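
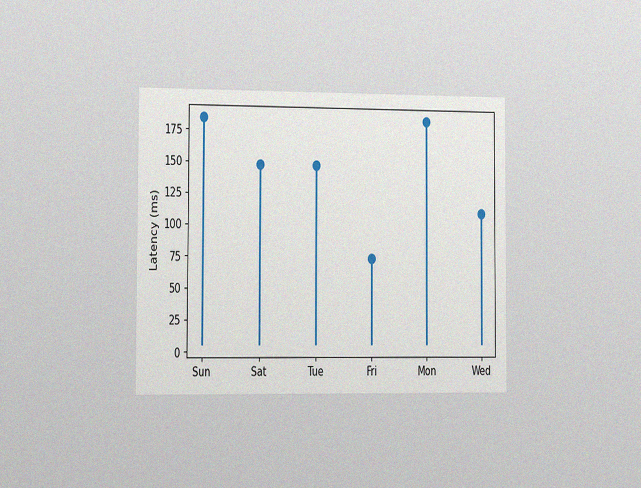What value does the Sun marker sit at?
185ms

The chart is viewed slightly from the left, with some photo noise. The Sun marker sits at 185ms.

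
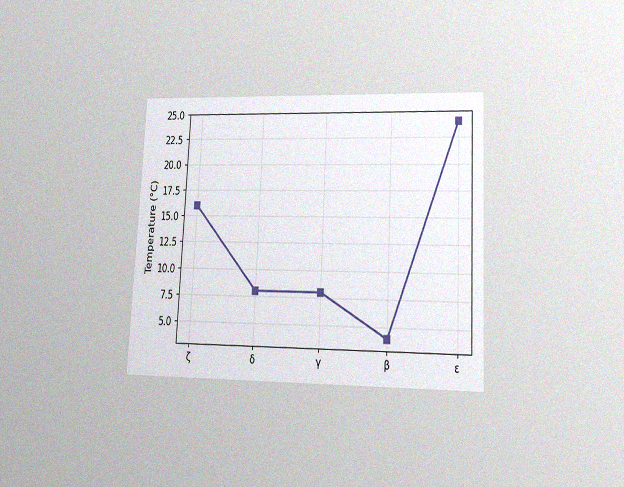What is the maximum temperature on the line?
24°C

The chart is tilted about 3° clockwise and viewed at a slight angle, with some photo noise. The highest point is at ε, and reading across to the y-axis gives 24°C.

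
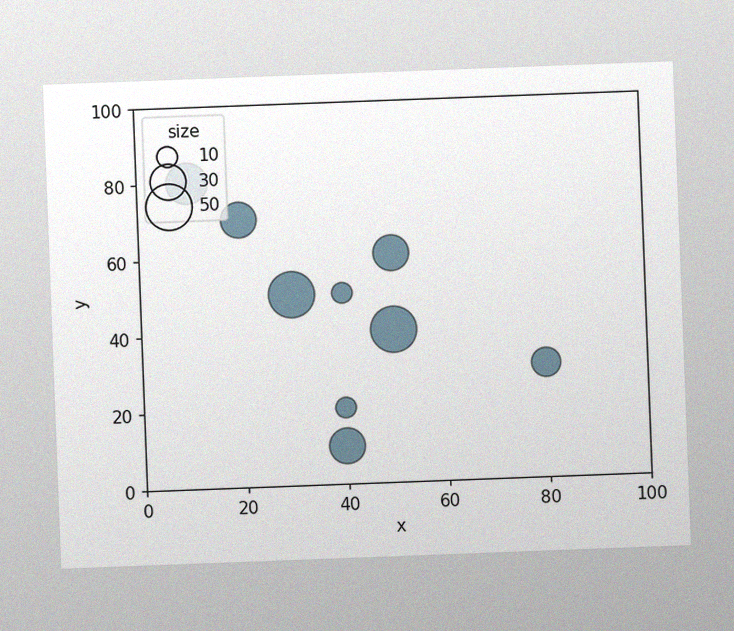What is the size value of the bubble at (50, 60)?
The chart is tilted about 2° counter-clockwise, with some photo noise. Matching the bubble at (50, 60) against the size legend gives 30.

30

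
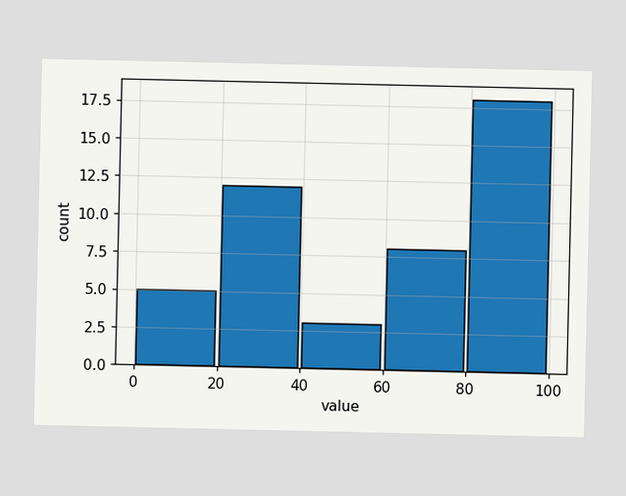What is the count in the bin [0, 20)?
5

The [0, 20) bin has height 5.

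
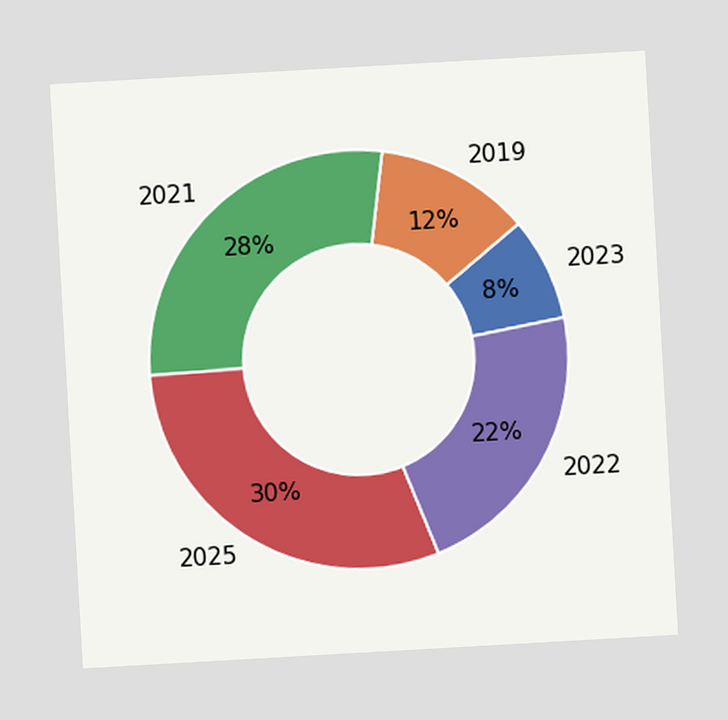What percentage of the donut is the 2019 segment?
12%

The chart is tilted about 3° counter-clockwise. The 2019 segment takes up 12% of the ring.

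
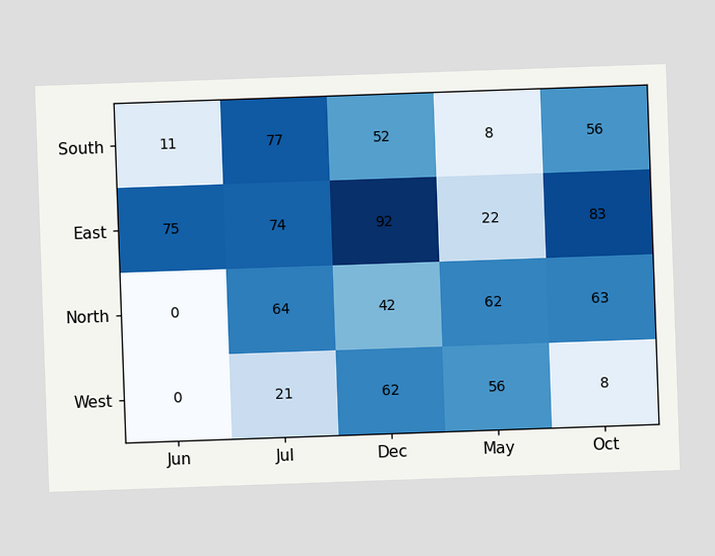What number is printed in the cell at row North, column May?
62

The chart is tilted about 2° counter-clockwise. The (North, May) cell reads 62.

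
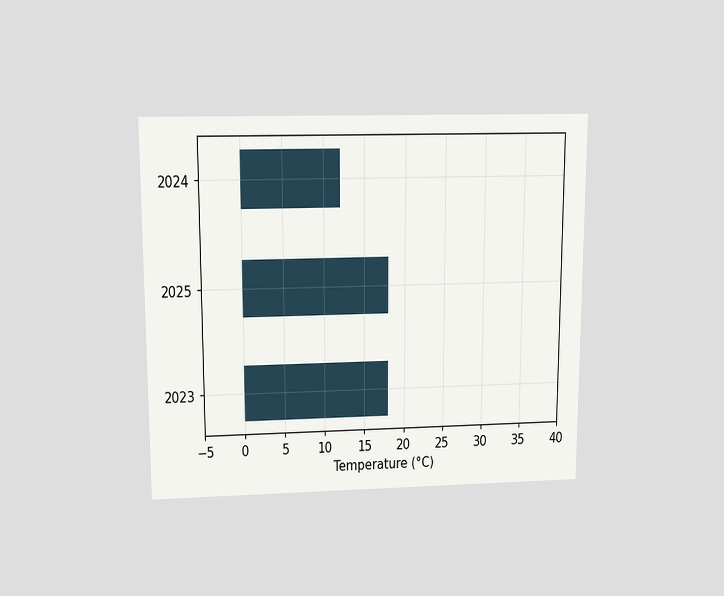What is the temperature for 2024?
12°C

The chart is viewed slightly from above. Reading along the chart's x-axis, the 2024 bar reaches 12°C.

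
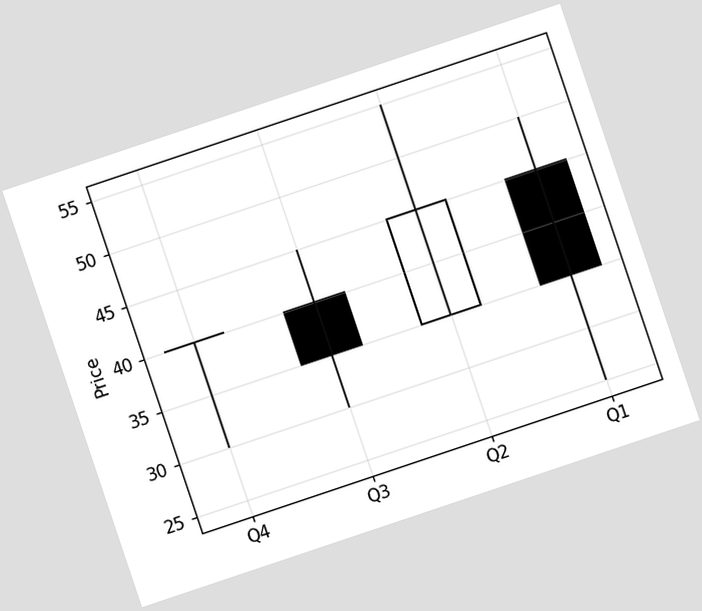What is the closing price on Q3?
35

The chart is tilted about 19° counter-clockwise. The Q3 candle closes at 35.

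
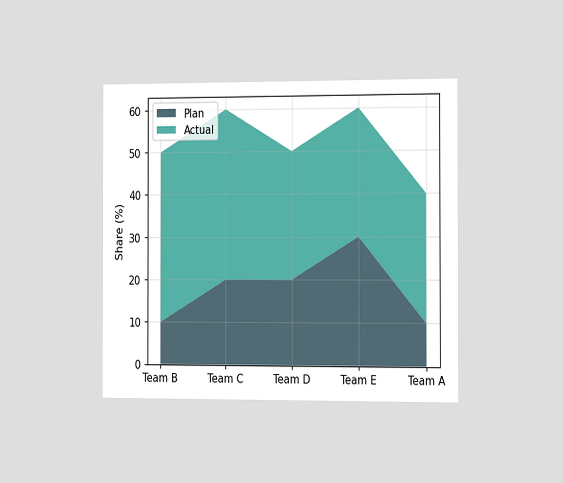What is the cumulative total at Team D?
50%

The chart is viewed slightly from the right. The stacked total at Team D reaches 50%.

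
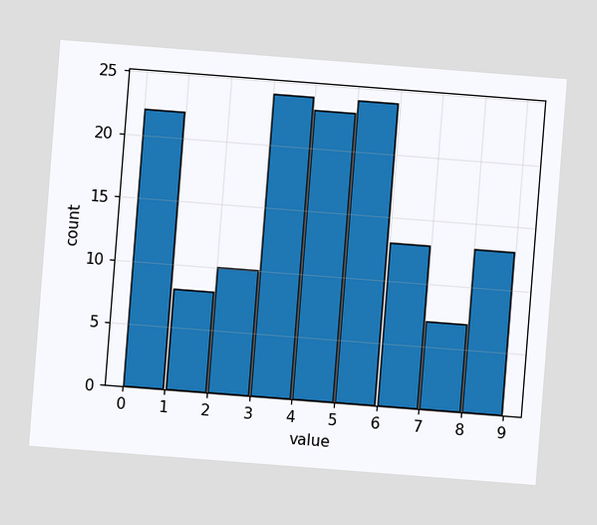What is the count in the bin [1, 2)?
The chart is tilted about 4° clockwise. The [1, 2) bin has height 8.

8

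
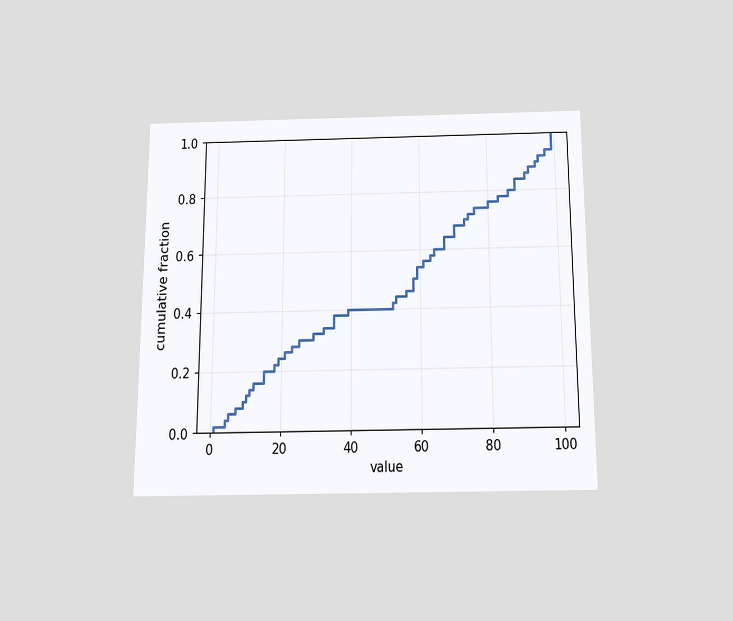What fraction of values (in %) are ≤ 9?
10%

The chart is viewed slightly from below. At x=9 the ECDF step is at 10%.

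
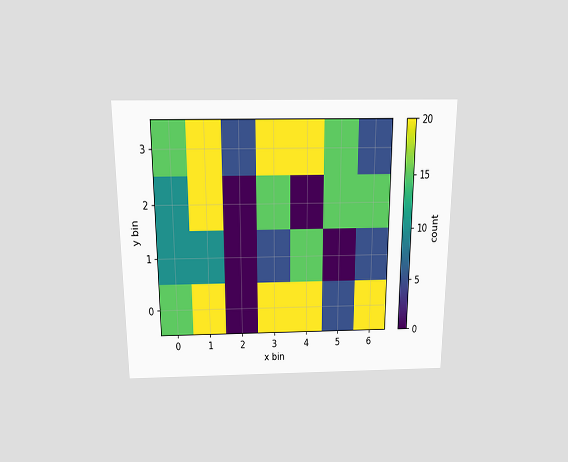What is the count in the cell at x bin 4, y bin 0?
The chart is viewed slightly from above. Matching the cell (4, 0) against the colorbar gives 20.

20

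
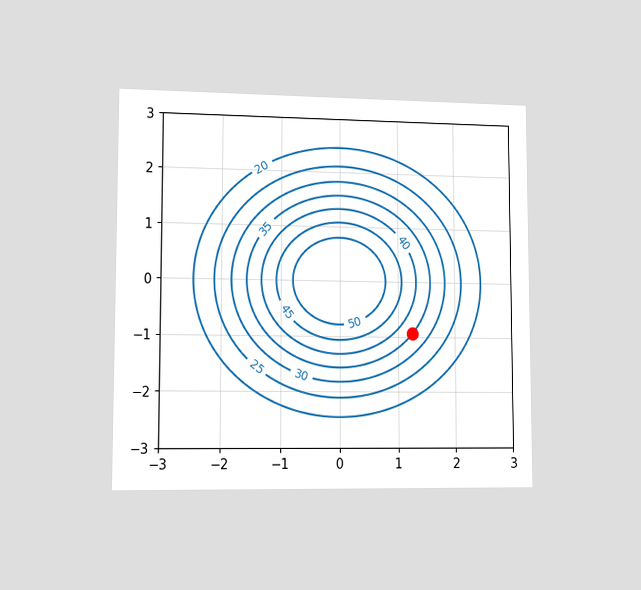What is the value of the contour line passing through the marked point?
The chart is viewed slightly from the left. The marked point sits on the contour labelled 35.

35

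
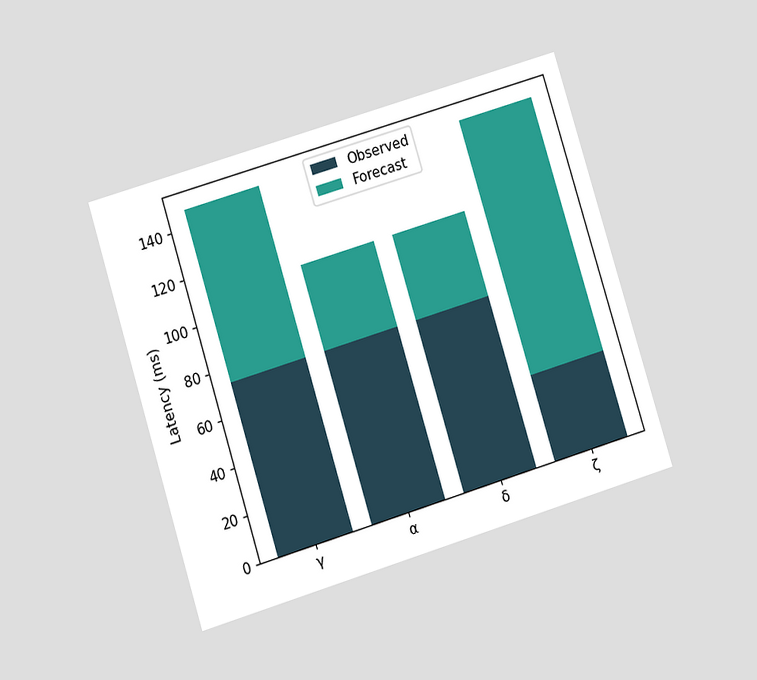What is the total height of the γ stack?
The chart is tilted about 17° counter-clockwise and viewed at a slight angle. The γ stack's top reaches 148ms on the y-axis.

148ms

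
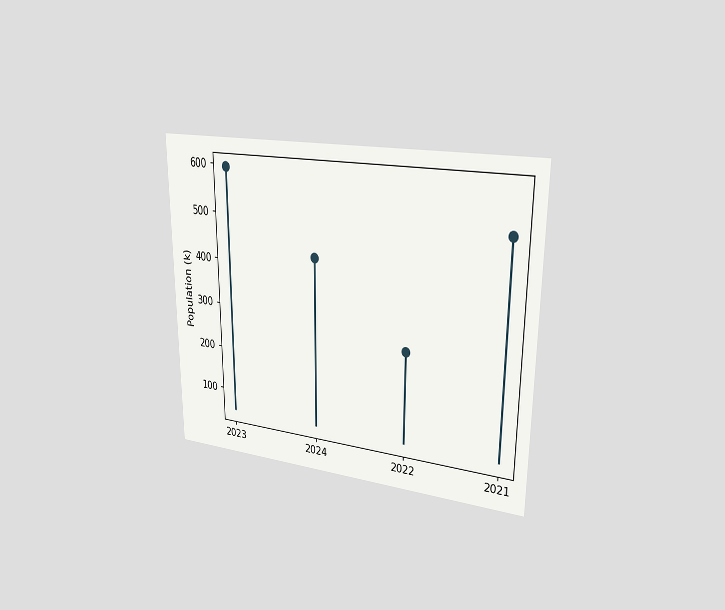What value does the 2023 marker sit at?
The chart is viewed slightly from the right. The 2023 marker sits at 595k.

595k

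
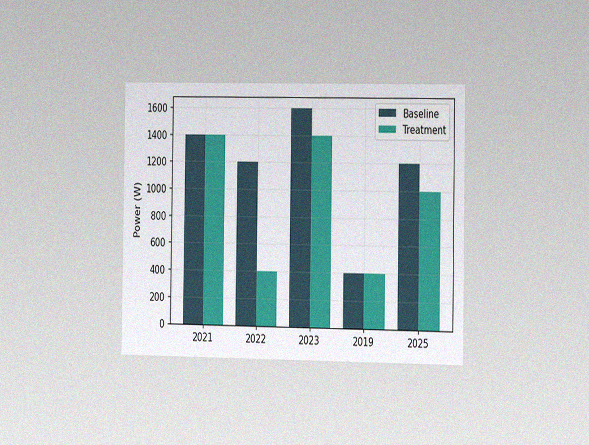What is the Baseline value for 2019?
400W

The chart is viewed at a slight angle, with some photo noise. The Baseline bar at 2019 reaches 400W on the y-axis.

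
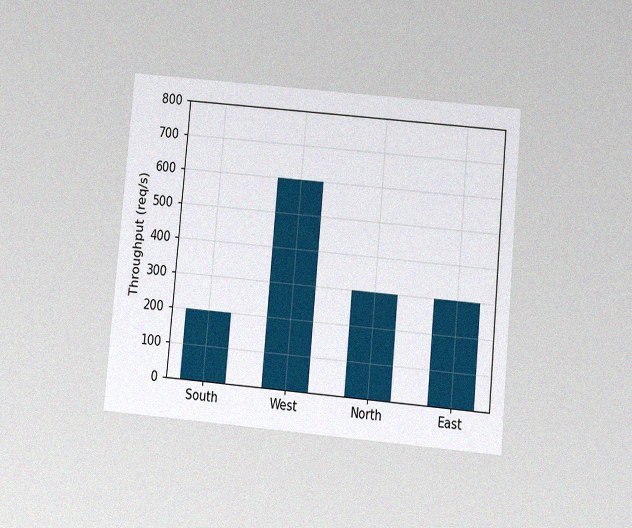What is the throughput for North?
300req/s

The chart is tilted about 5° clockwise and viewed slightly from below, with some photo noise. Reading along the chart's y-axis, the North bar reaches 300req/s.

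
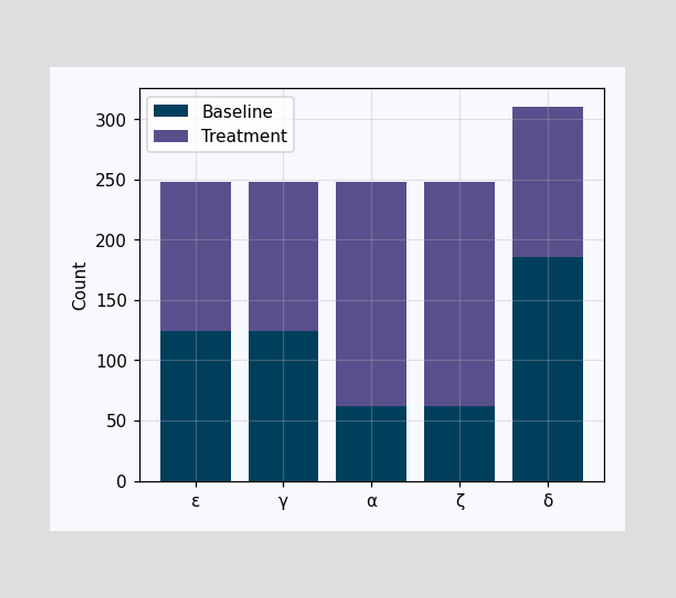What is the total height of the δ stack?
310

The δ stack's top reaches 310 on the y-axis.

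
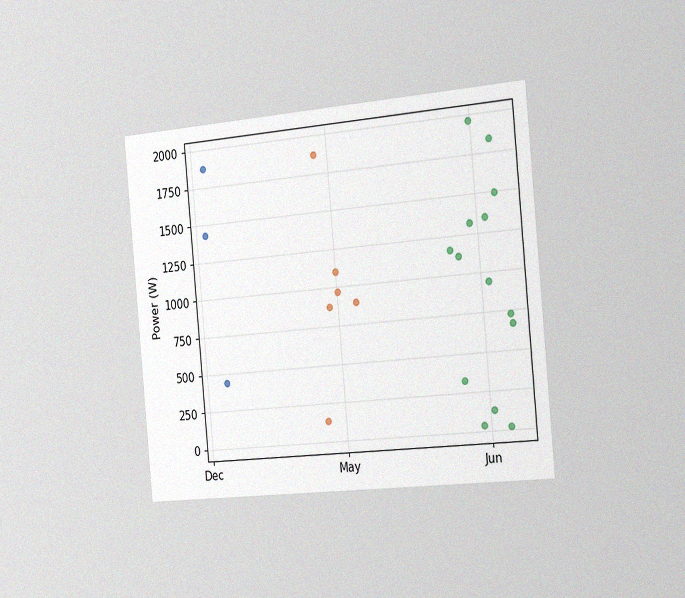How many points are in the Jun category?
The chart is tilted about 5° counter-clockwise and viewed slightly from the right, with some photo noise. Counting the markers in the Jun column gives 14.

14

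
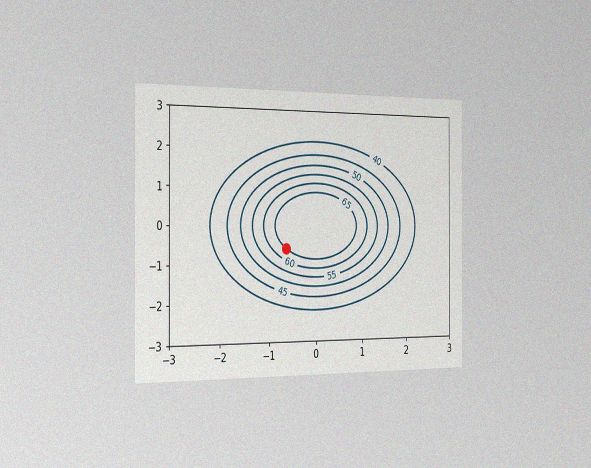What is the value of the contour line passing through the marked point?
The chart is viewed slightly from the left, with some photo noise. The marked point sits on the contour labelled 65.

65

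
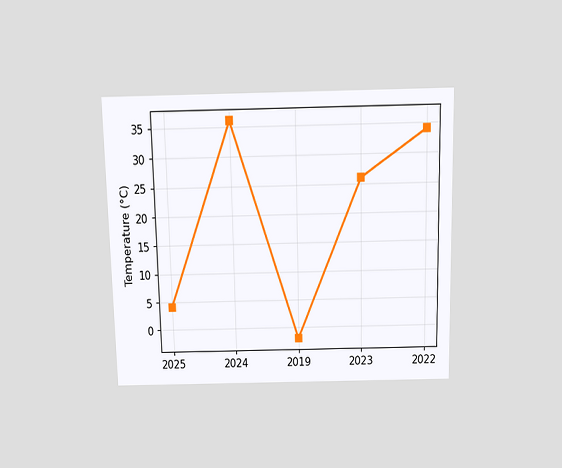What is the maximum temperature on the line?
The chart is viewed slightly from above. The highest point is at 2024, and reading across to the y-axis gives 36°C.

36°C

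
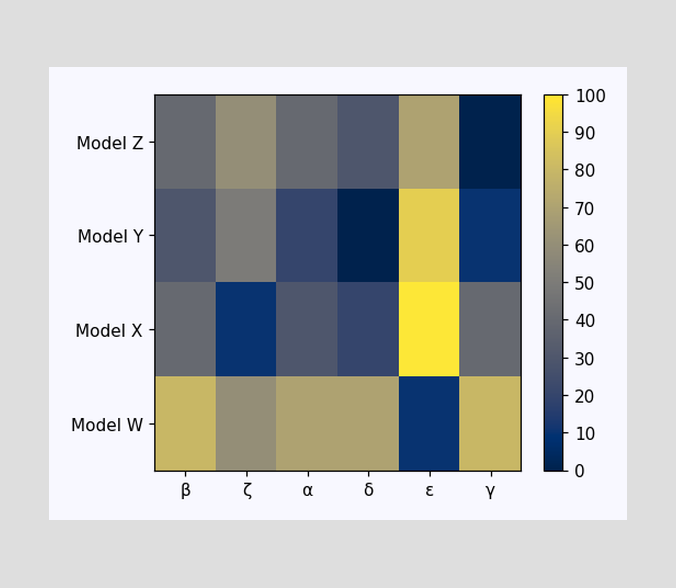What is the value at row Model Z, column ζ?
60

Matching cell (Model Z, ζ) against the colorbar gives 60.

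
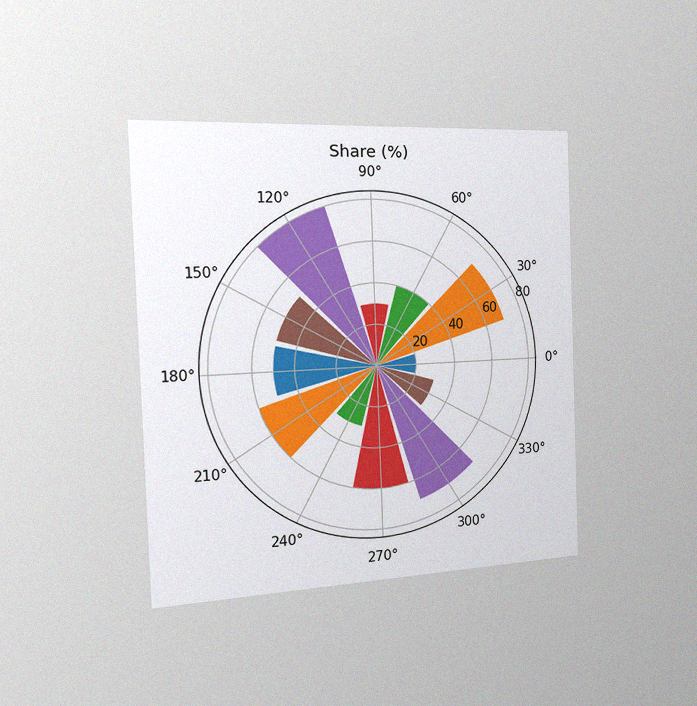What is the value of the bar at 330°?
30%

The chart is tilted about 2° counter-clockwise and viewed slightly from the left, with some photo noise. The bar at 330° reaches 30% on the radial axis.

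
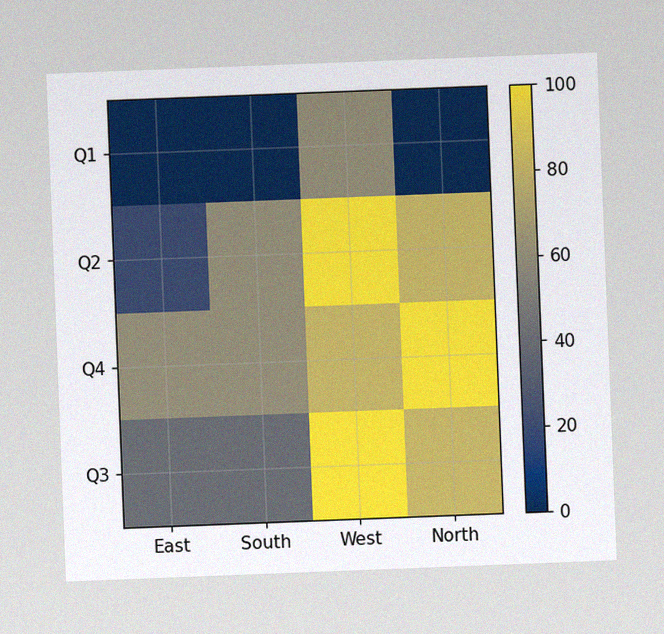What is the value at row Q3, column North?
80

The chart is tilted about 2° counter-clockwise, with some photo noise. Matching cell (Q3, North) against the colorbar gives 80.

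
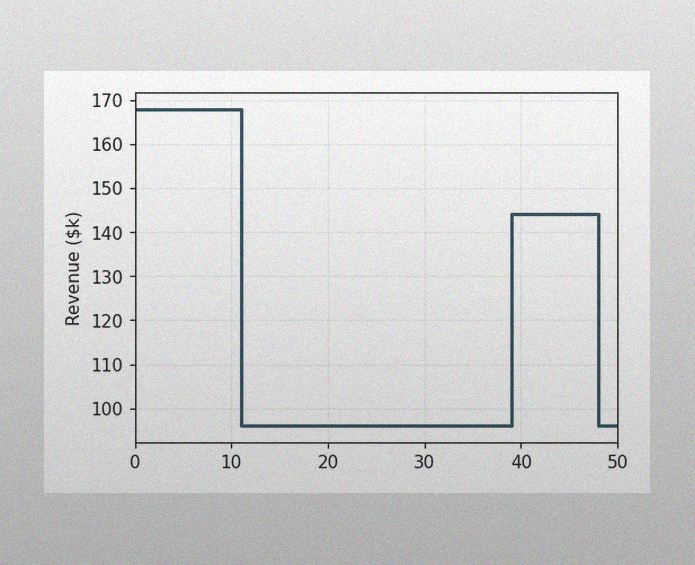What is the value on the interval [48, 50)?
The image has some photo noise and uneven lighting. On [48, 50) the step sits at $96k.

$96k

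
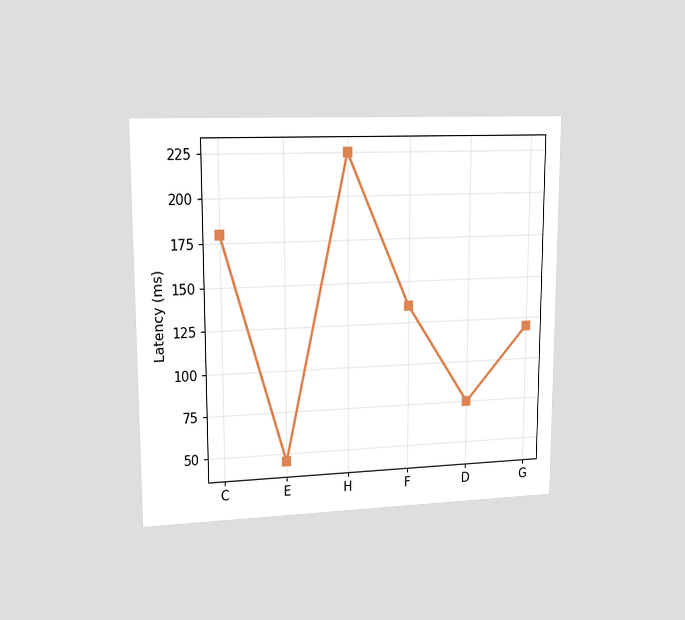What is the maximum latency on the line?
The chart is viewed at a slight angle. The highest point is at H, and reading across to the y-axis gives 225ms.

225ms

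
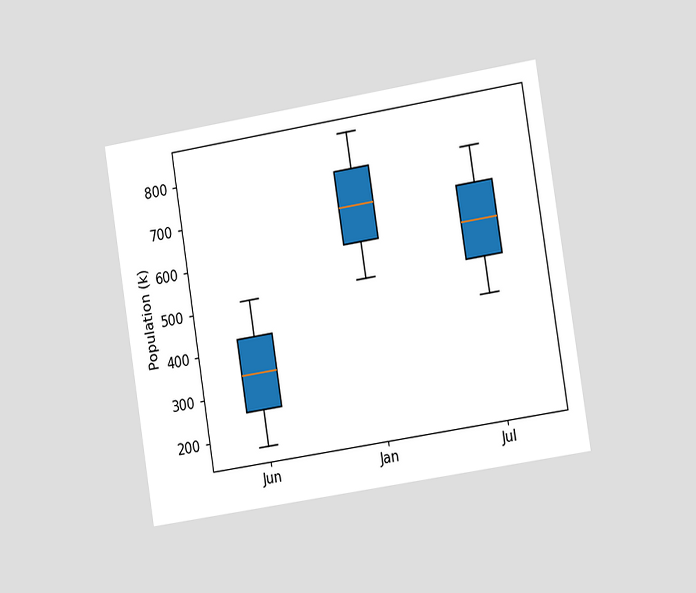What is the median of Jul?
595k

The chart is tilted about 9° counter-clockwise and viewed at a slight angle. The median line in the Jul box sits at 595k.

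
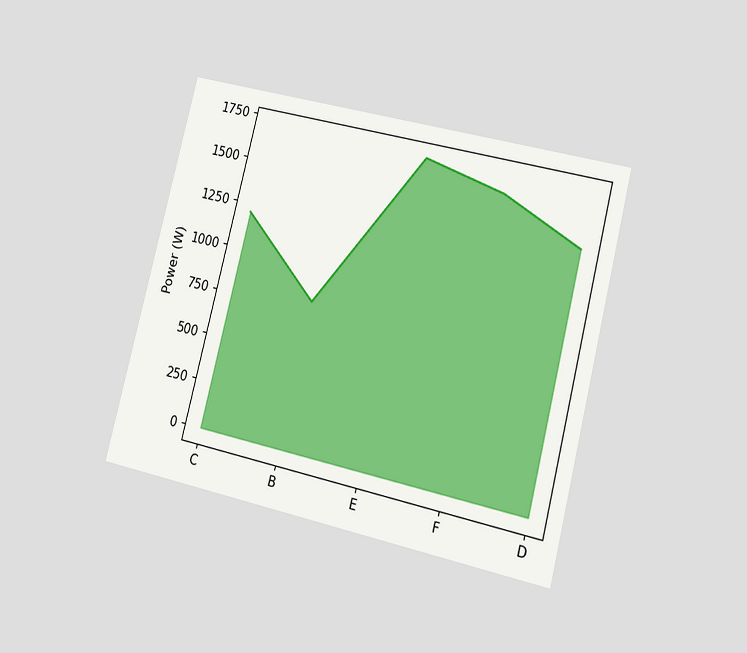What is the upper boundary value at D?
1400W

The chart is tilted about 14° clockwise and viewed at a slight angle. At D the upper boundary is at 1400W.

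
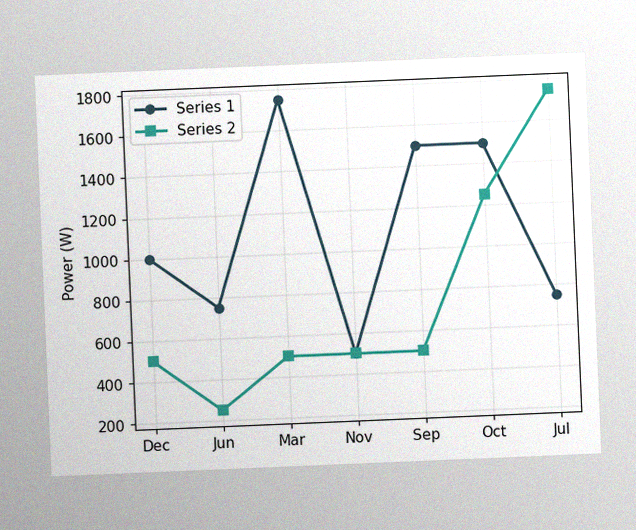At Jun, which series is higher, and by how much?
Series 1, by 500W

The chart is tilted about 2° counter-clockwise, with some photo noise. At Jun, Series 1 sits above the other line by 500W.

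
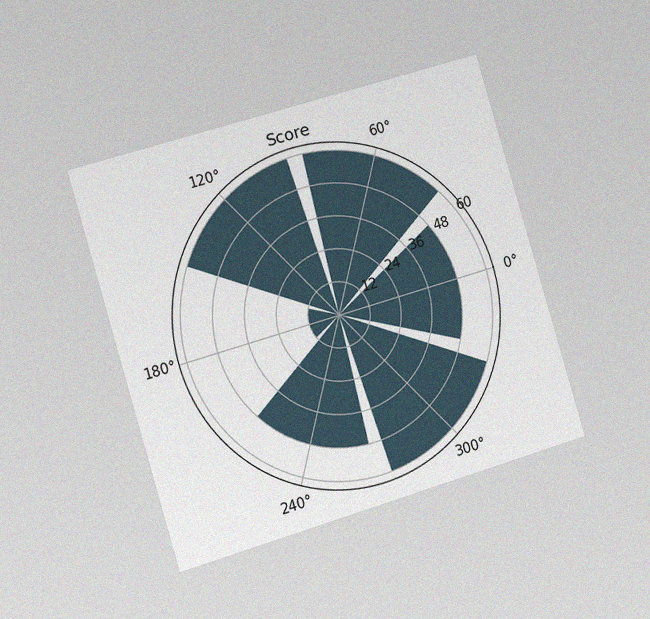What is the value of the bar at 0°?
48

The chart is tilted about 17° counter-clockwise and viewed slightly from the left, with some photo noise. The bar at 0° reaches 48 on the radial axis.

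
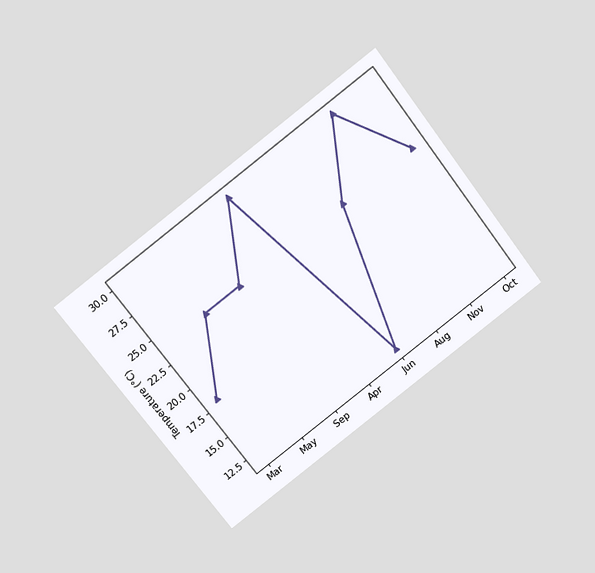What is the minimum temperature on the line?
12°C

The chart is tilted about 37° counter-clockwise and viewed slightly from above. The lowest point is at Jun, and reading across to the y-axis gives 12°C.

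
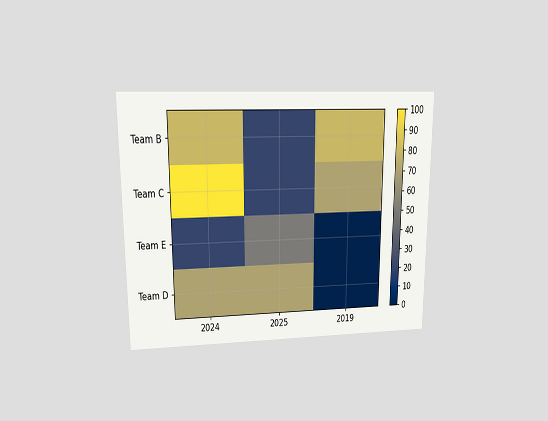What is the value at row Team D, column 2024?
70

The chart is viewed at a slight angle. Matching cell (Team D, 2024) against the colorbar gives 70.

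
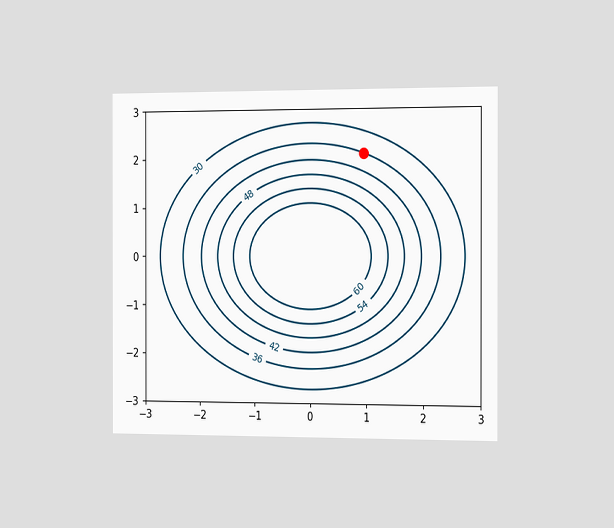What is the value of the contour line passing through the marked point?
The chart is viewed slightly from the right. The marked point sits on the contour labelled 36.

36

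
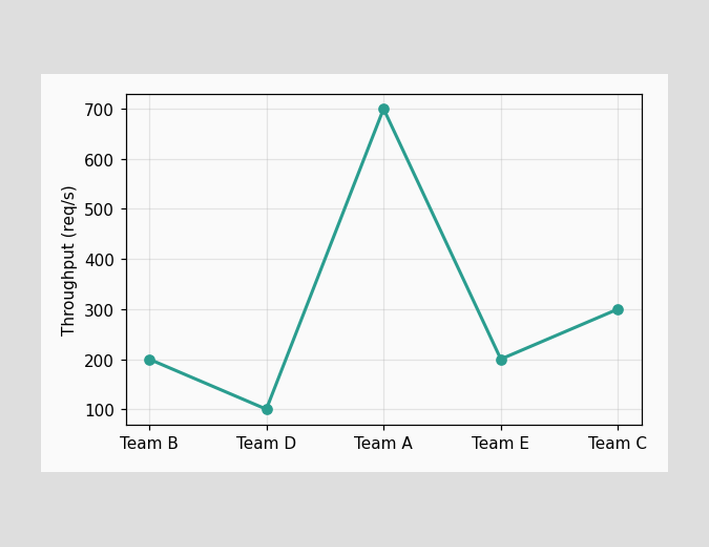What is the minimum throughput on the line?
The lowest point is at Team D, and reading across to the y-axis gives 100req/s.

100req/s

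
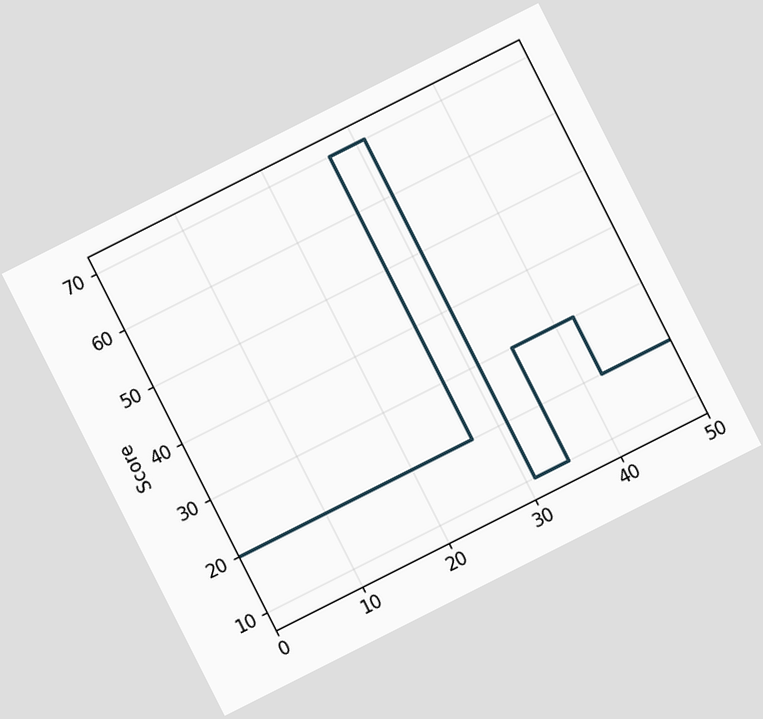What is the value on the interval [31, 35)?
The chart is tilted about 27° counter-clockwise. On [31, 35) the step sits at 10.

10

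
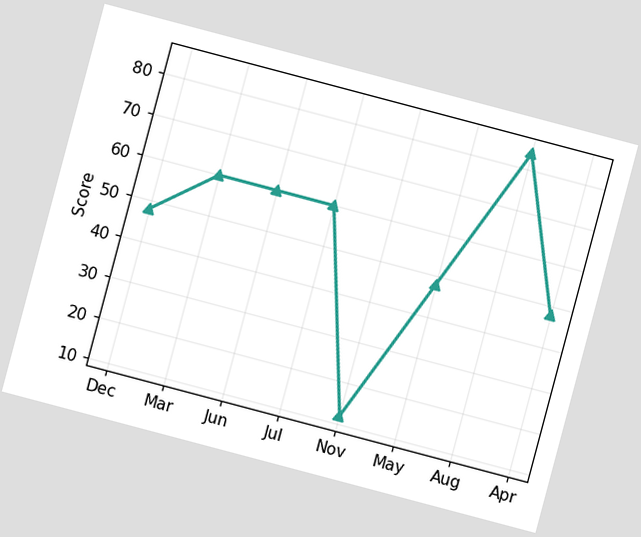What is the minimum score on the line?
12

The chart is tilted about 15° clockwise. The lowest point is at Nov, and reading across to the y-axis gives 12.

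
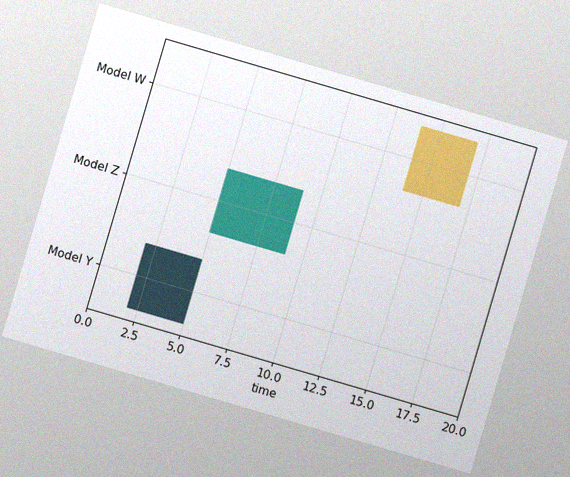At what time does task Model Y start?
The chart is tilted about 16° clockwise, with some photo noise. The Model Y bar begins at t=2.

2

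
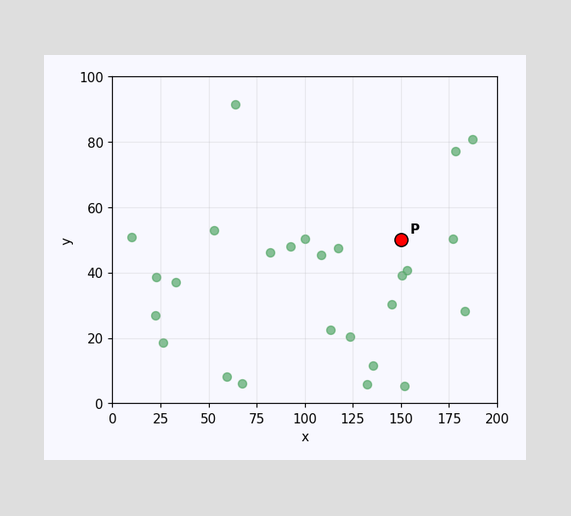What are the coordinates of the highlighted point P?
(150, 50)

Following the gridlines from P to each axis, P sits at (150, 50).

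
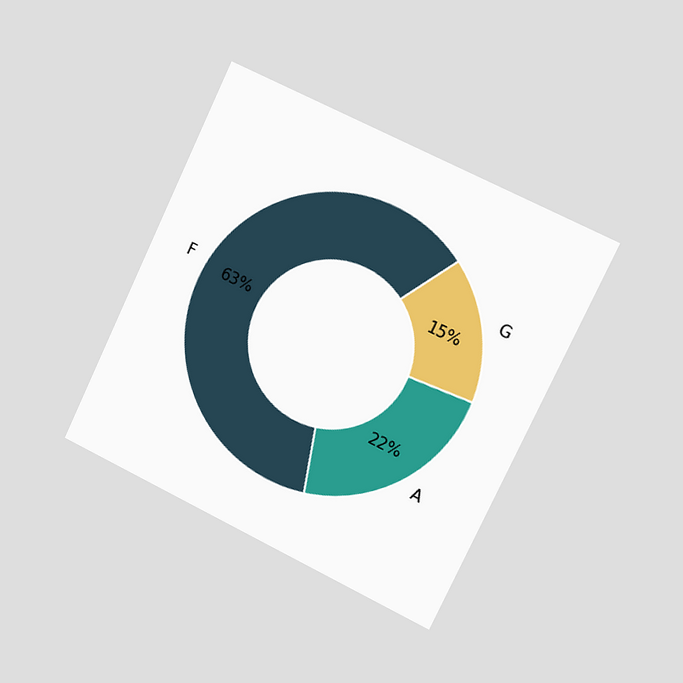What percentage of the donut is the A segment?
The chart is tilted about 25° clockwise and viewed slightly from the right. The A segment takes up 22% of the ring.

22%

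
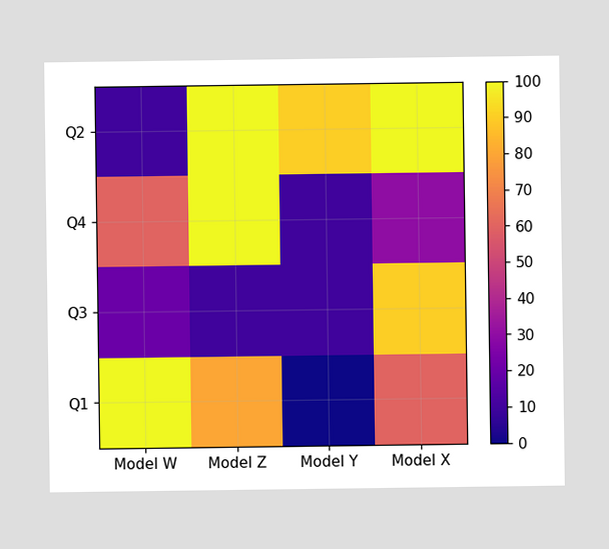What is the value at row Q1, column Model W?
Matching cell (Q1, Model W) against the colorbar gives 100.

100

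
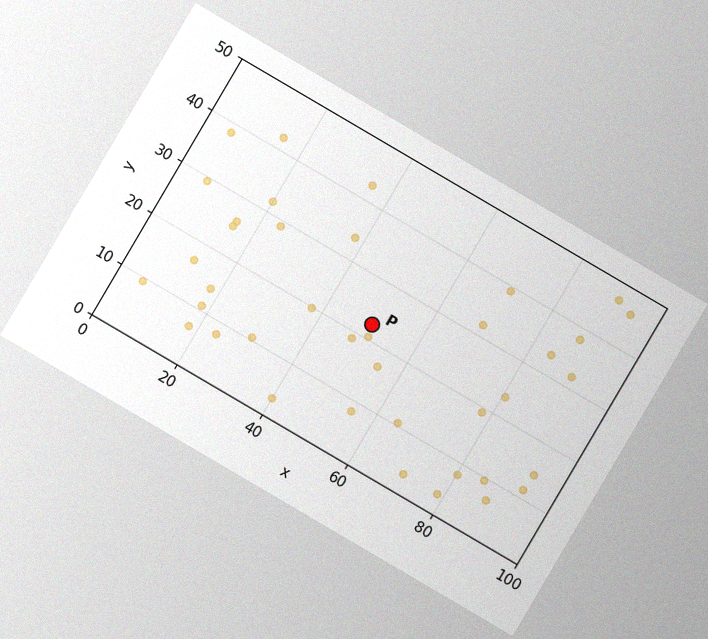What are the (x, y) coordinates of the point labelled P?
(50, 22.5)

The chart is tilted about 30° clockwise, with some photo noise. Following the gridlines from P to each axis, P sits at (50, 22.5).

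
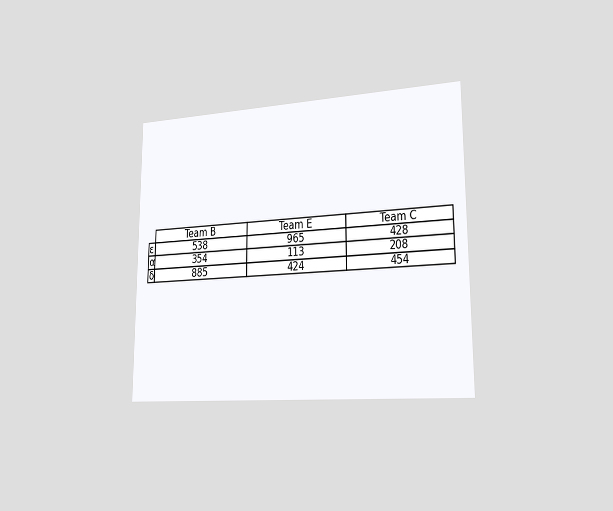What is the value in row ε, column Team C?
428

The chart is viewed slightly from the right. The (ε, Team C) cell reads 428.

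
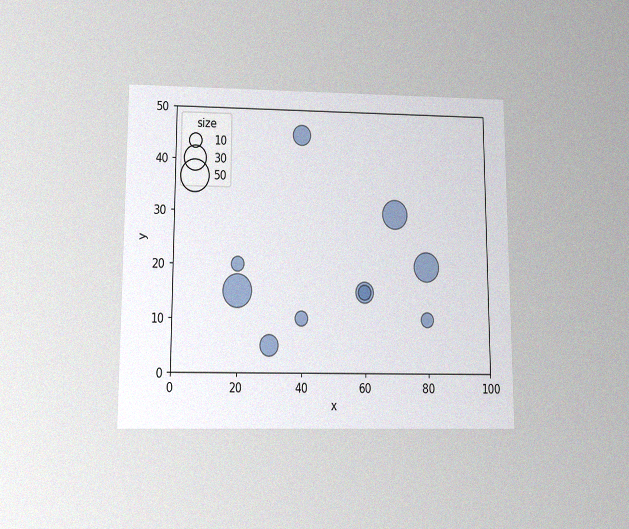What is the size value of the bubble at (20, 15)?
50

The chart is viewed slightly from below, with some photo noise. Matching the bubble at (20, 15) against the size legend gives 50.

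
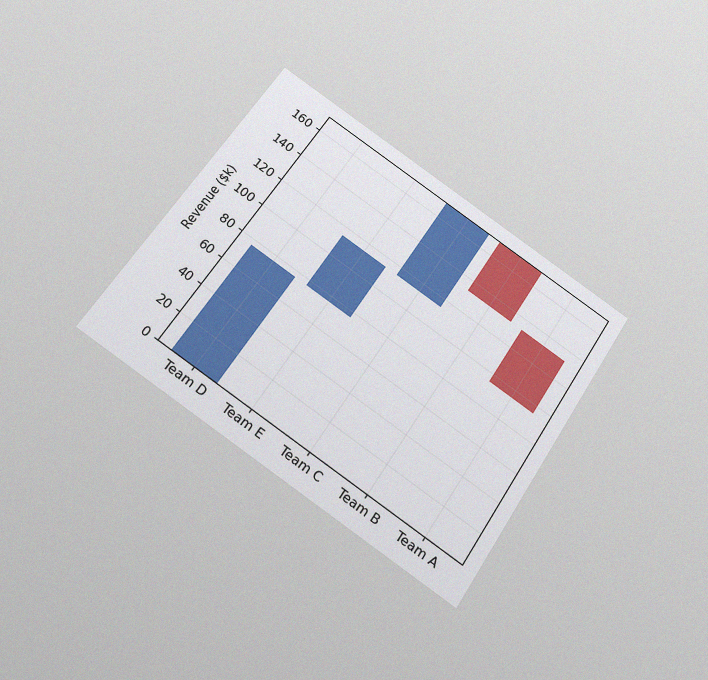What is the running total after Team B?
$133k

The chart is tilted about 33° clockwise and viewed slightly from below, with some photo noise. After Team B the running total reaches $133k.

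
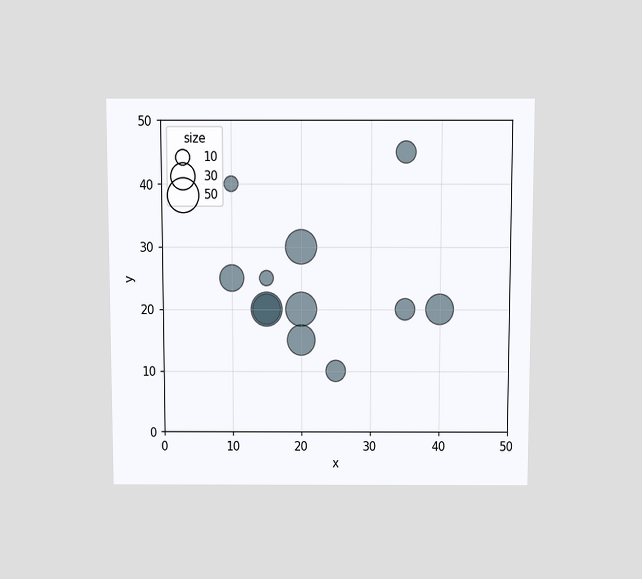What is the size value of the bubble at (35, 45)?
20

The chart is viewed slightly from above. Matching the bubble at (35, 45) against the size legend gives 20.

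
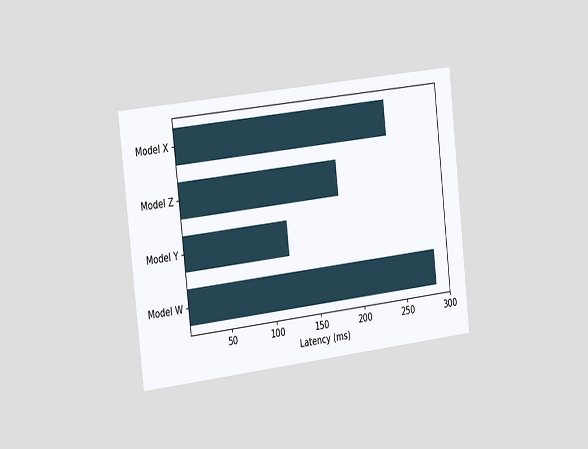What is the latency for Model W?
The chart is tilted about 6° counter-clockwise and viewed slightly from the left. Reading along the chart's x-axis, the Model W bar reaches 285ms.

285ms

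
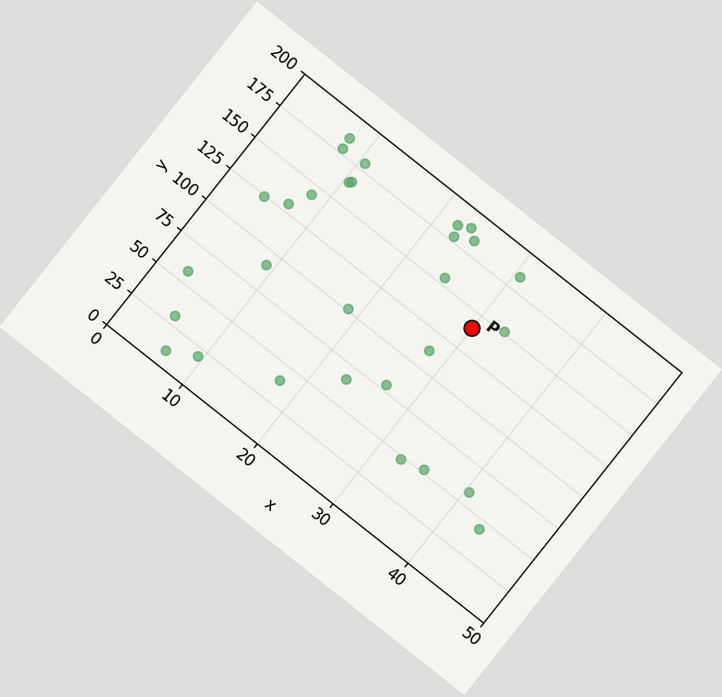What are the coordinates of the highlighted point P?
The chart is tilted about 38° clockwise. Following the gridlines from P to each axis, P sits at (30, 140).

(30, 140)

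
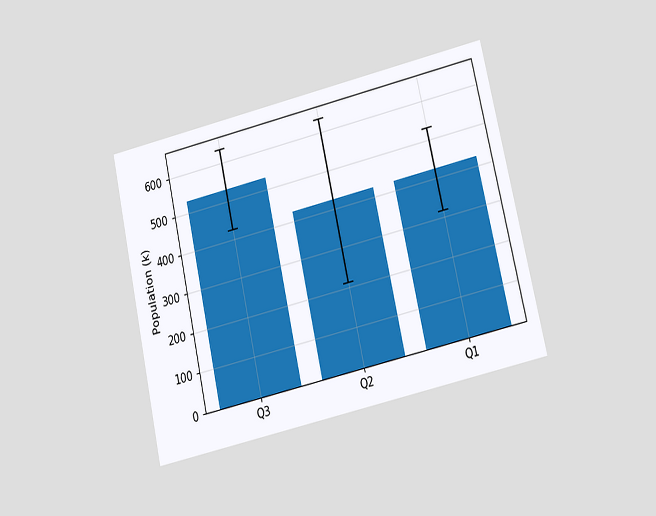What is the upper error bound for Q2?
636k

The chart is tilted about 13° counter-clockwise and viewed at a slight angle. The Q2 bar's upper whisker reaches 636k.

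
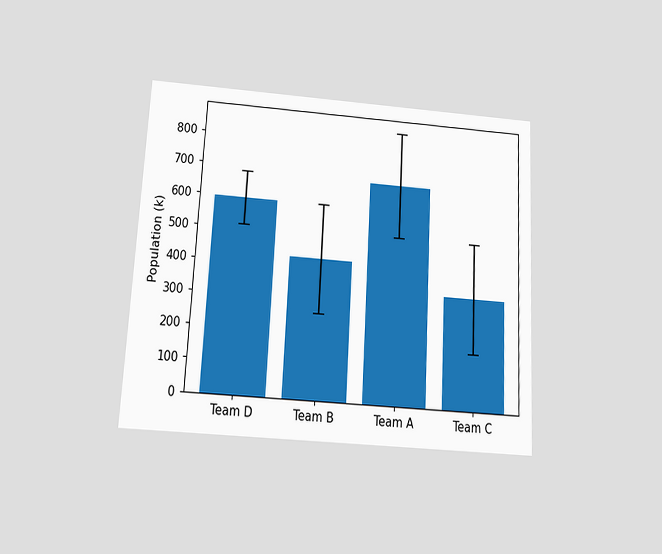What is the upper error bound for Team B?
The chart is tilted about 3° clockwise and viewed slightly from below. The Team B bar's upper whisker reaches 595k.

595k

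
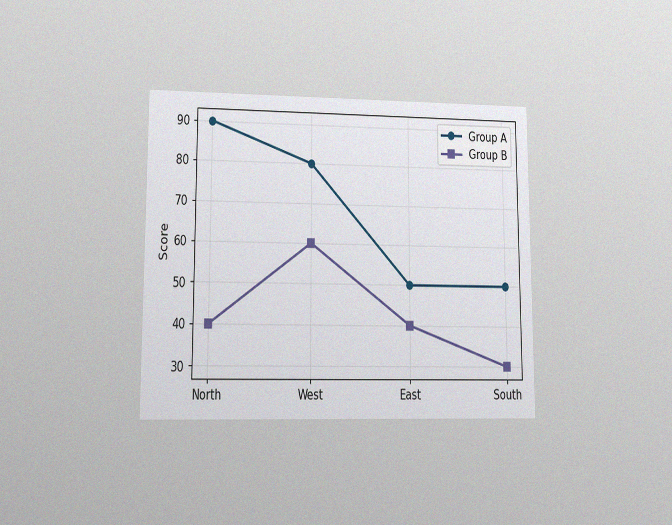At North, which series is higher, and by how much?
The chart is viewed at a slight angle, with some photo noise. At North, Group A sits above the other line by 50.

Group A, by 50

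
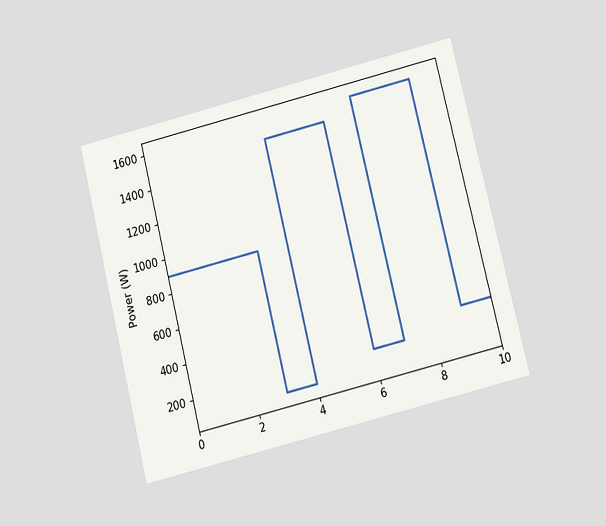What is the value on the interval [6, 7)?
The chart is tilted about 14° counter-clockwise and viewed at a slight angle. On [6, 7) the step sits at 200W.

200W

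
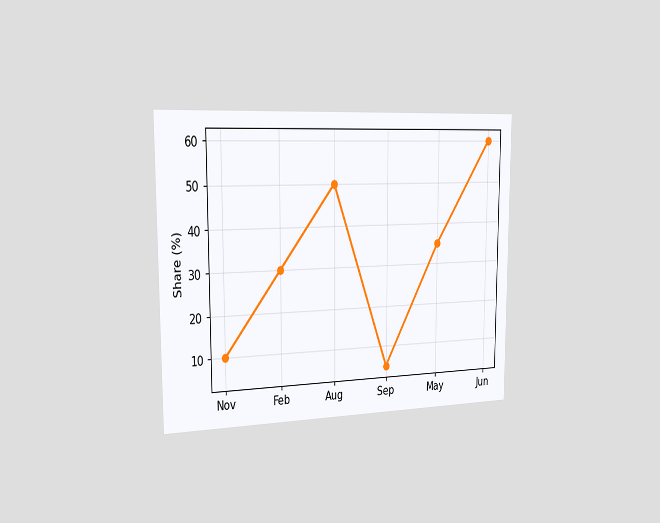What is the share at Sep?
5%

The chart is viewed slightly from the left. At Sep, the line is at 5%.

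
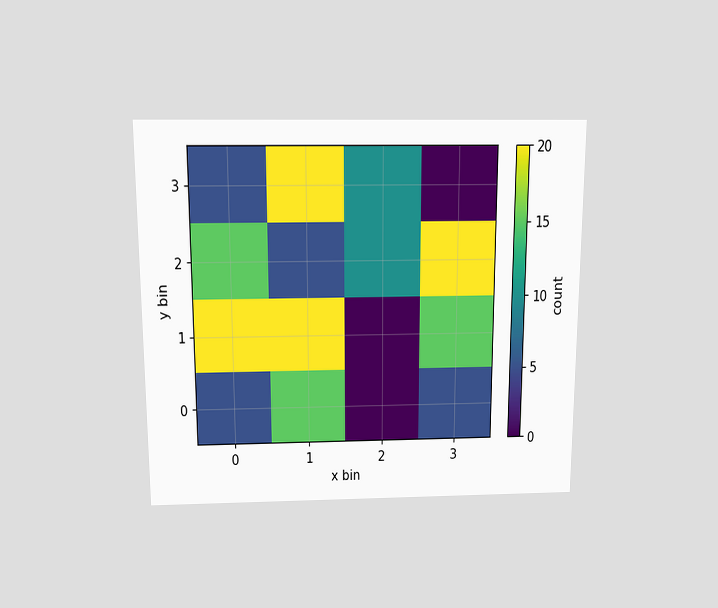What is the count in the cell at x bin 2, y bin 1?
0

The chart is viewed slightly from above. Matching the cell (2, 1) against the colorbar gives 0.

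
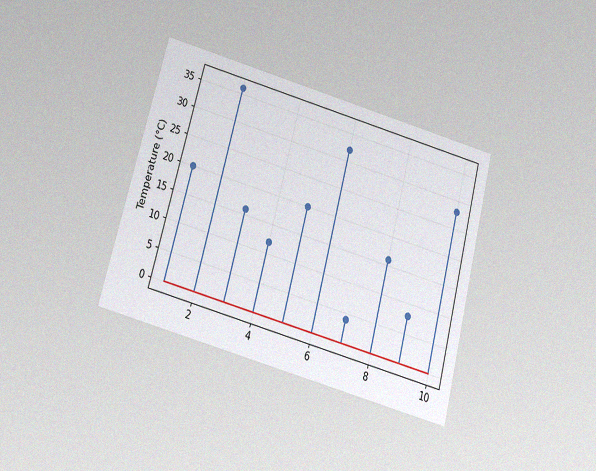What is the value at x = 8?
16°C

The chart is tilted about 15° clockwise and viewed slightly from below, with some photo noise. The stem at x=8 reaches 16°C.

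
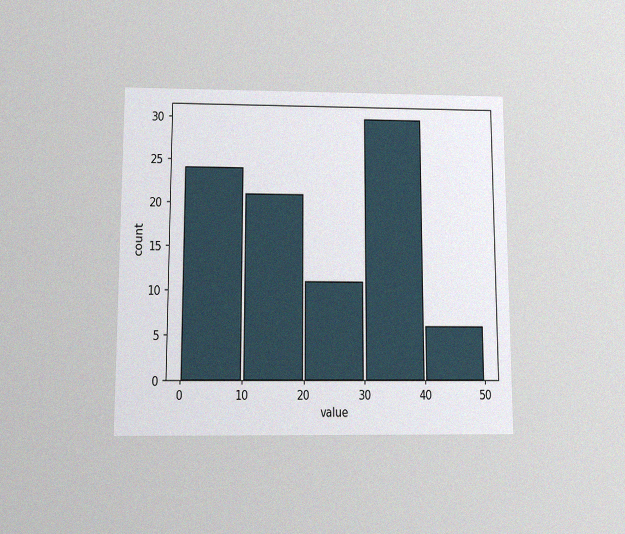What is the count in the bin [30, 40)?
30

The chart is viewed slightly from below, with some photo noise. The [30, 40) bin has height 30.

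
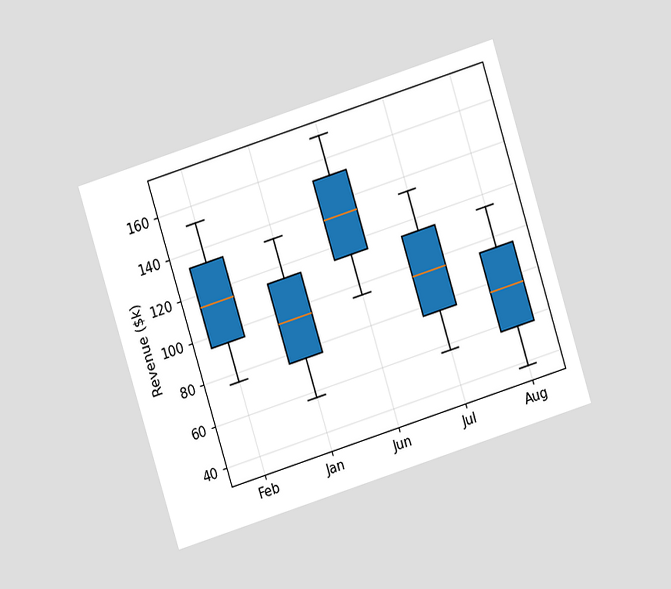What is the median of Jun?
$133k

The chart is tilted about 17° counter-clockwise and viewed at a slight angle. The median line in the Jun box sits at $133k.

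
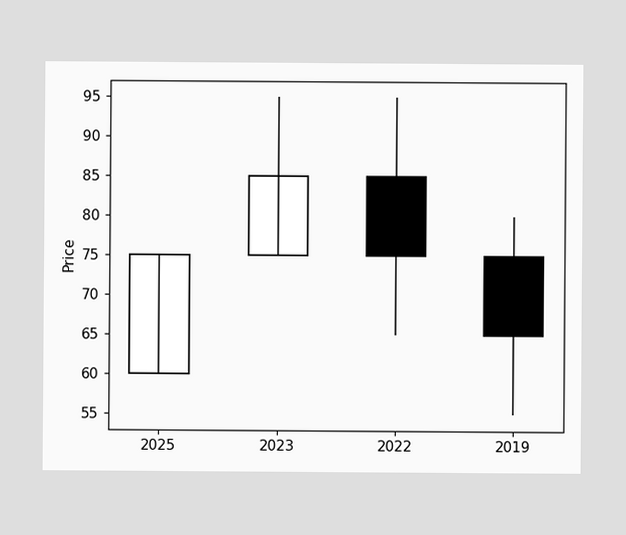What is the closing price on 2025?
The 2025 candle closes at 75.

75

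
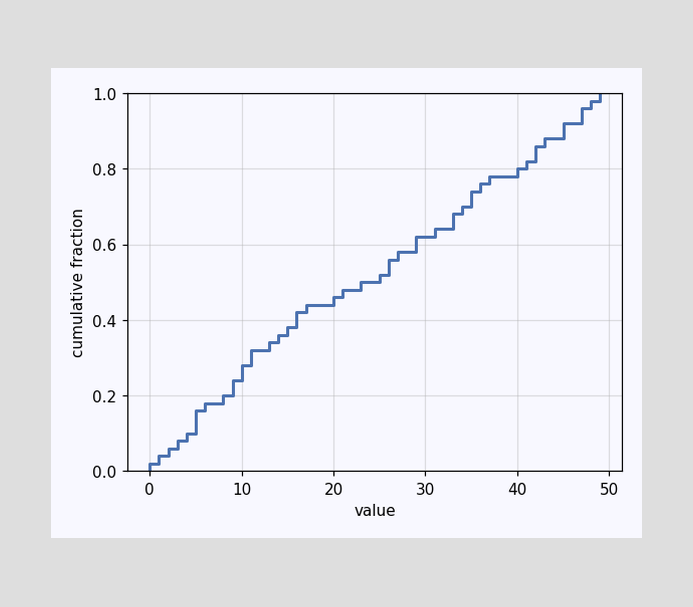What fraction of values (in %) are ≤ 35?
74%

At x=35 the ECDF step is at 74%.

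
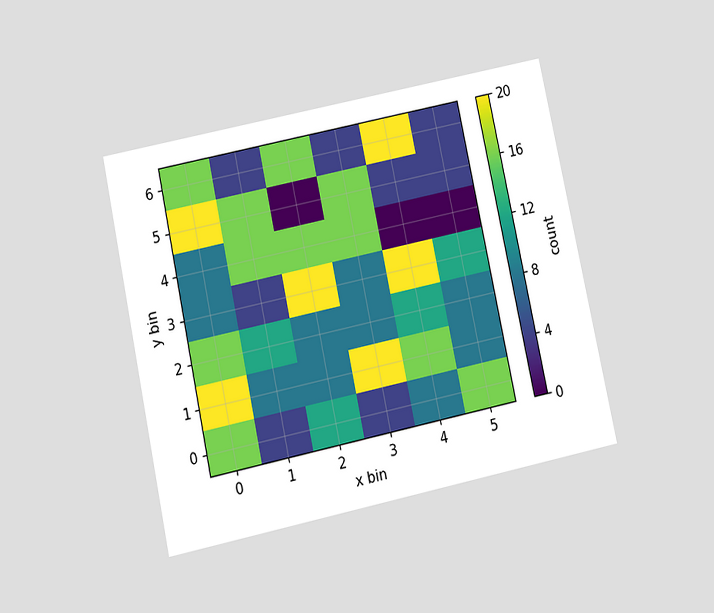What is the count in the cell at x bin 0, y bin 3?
The chart is tilted about 12° counter-clockwise and viewed slightly from below. Matching the cell (0, 3) against the colorbar gives 8.

8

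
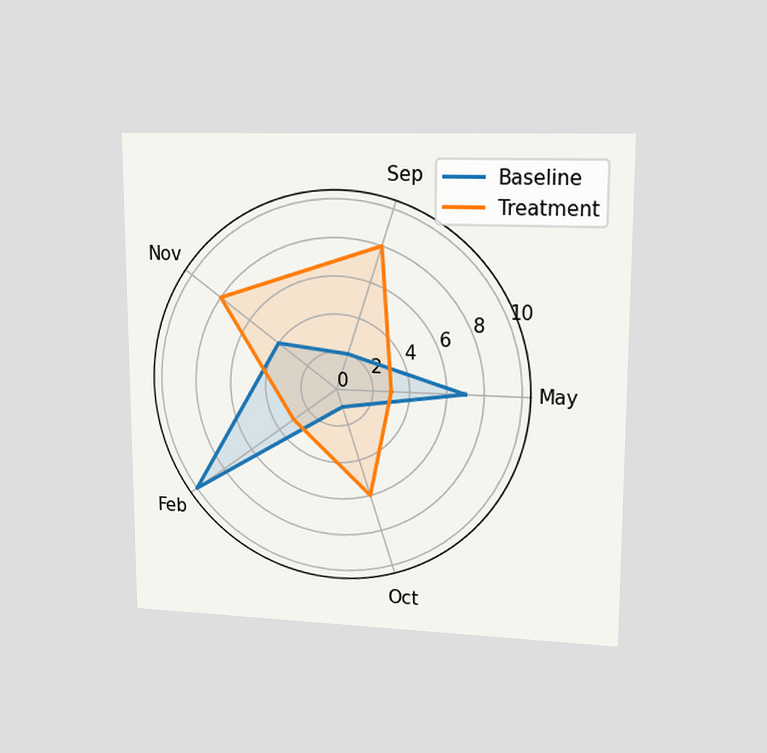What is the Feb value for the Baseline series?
10

The chart is viewed at a slight angle. On the Feb axis, Baseline reaches 10.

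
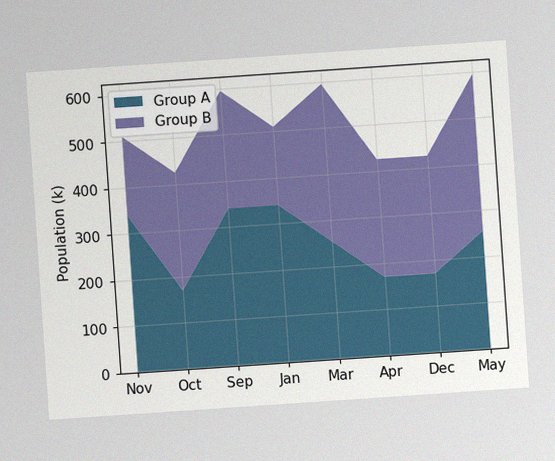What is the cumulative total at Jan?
510k

The chart is tilted about 4° counter-clockwise, with some photo noise. The stacked total at Jan reaches 510k.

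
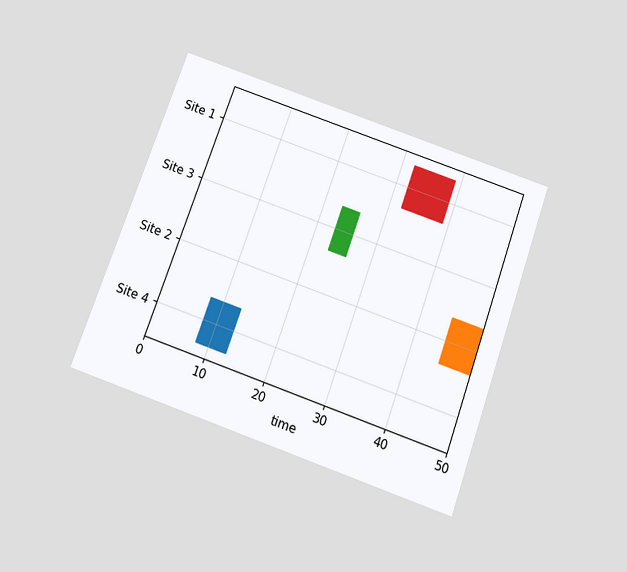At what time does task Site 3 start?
The chart is tilted about 19° clockwise and viewed slightly from below. The Site 3 bar begins at t=23.

23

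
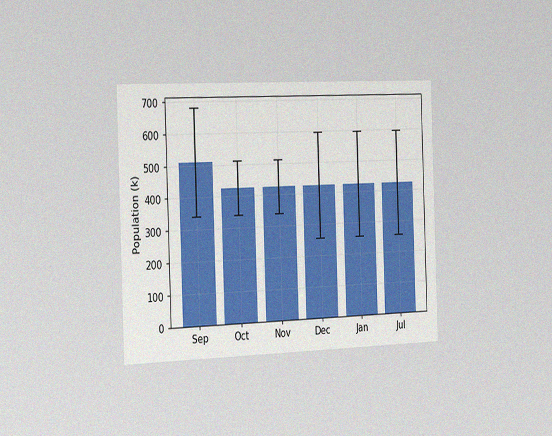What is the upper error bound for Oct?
The chart is tilted about 2° counter-clockwise and viewed slightly from the left, with some photo noise. The Oct bar's upper whisker reaches 510k.

510k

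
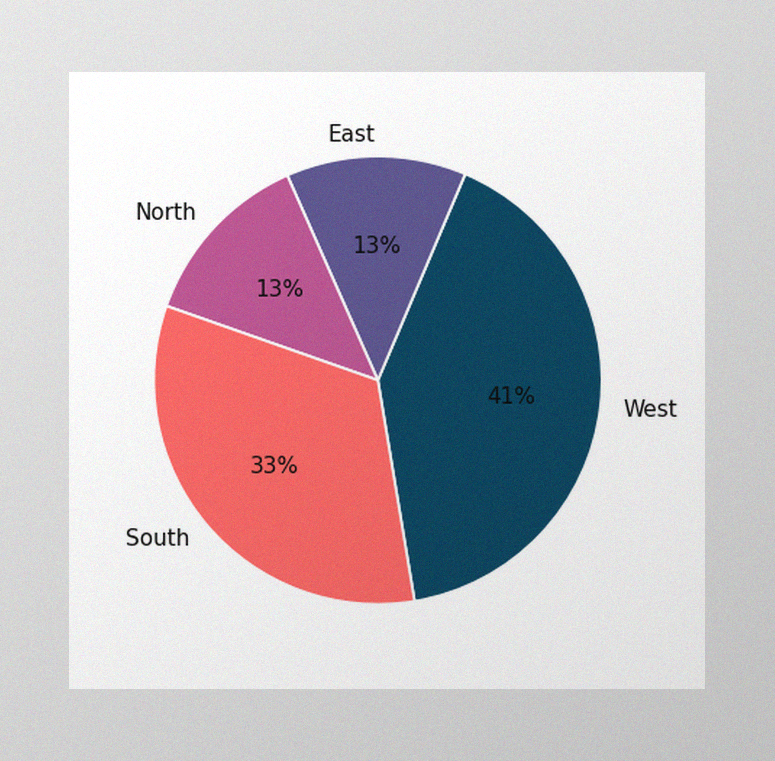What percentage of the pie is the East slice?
13%

The image has some photo noise and uneven lighting. The East slice takes up 13% of the pie.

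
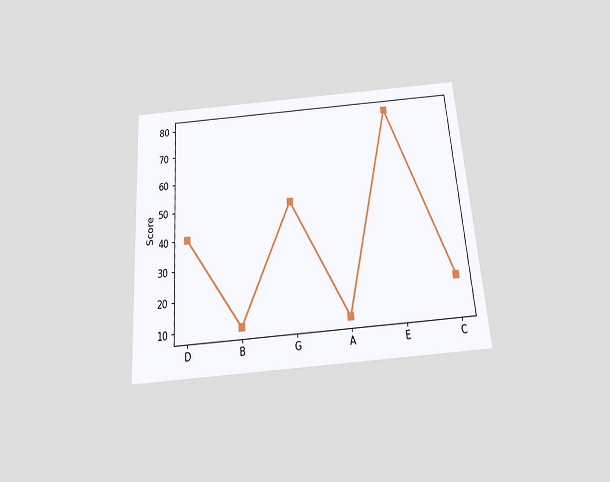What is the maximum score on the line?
The chart is tilted about 4° counter-clockwise and viewed slightly from below. The highest point is at E, and reading across to the y-axis gives 80.

80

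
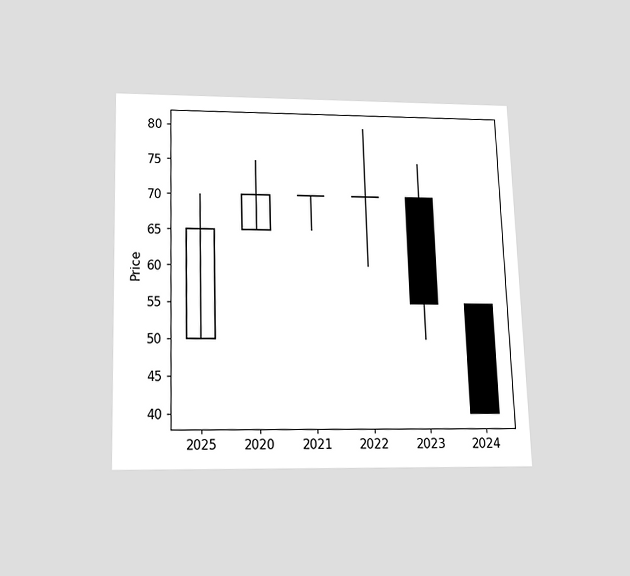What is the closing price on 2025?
65

The chart is viewed slightly from below. The 2025 candle closes at 65.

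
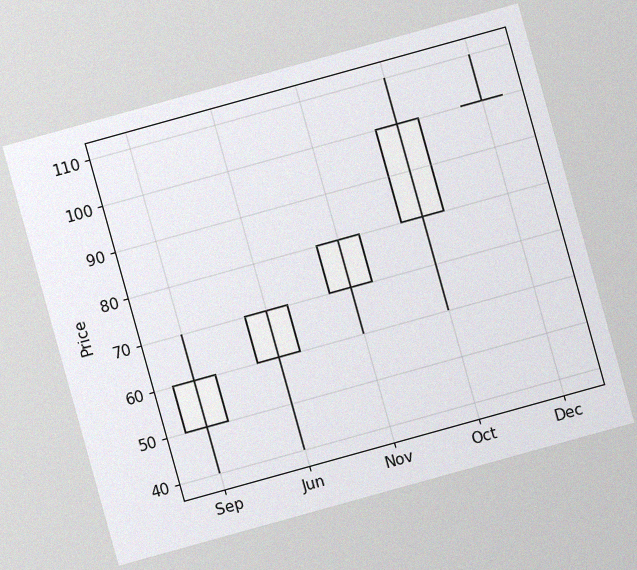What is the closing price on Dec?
The chart is tilted about 16° counter-clockwise, with some photo noise. The Dec candle closes at 100.

100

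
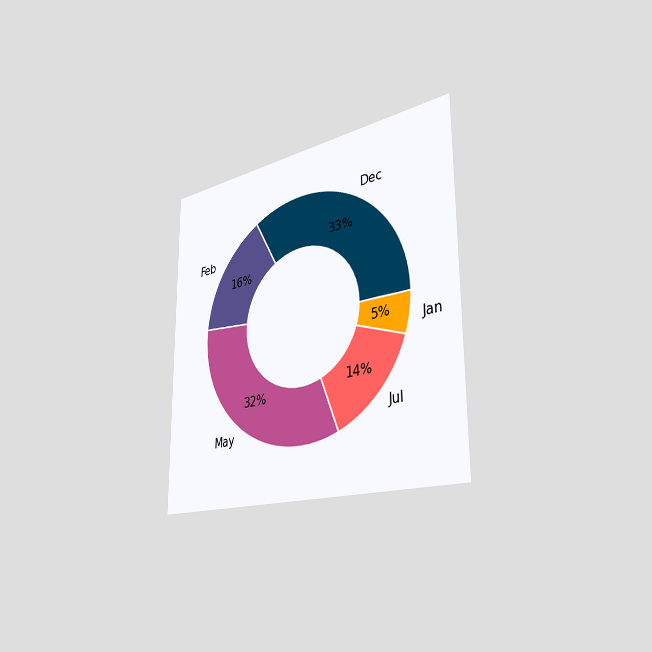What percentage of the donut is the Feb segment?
16%

The chart is viewed slightly from the right. The Feb segment takes up 16% of the ring.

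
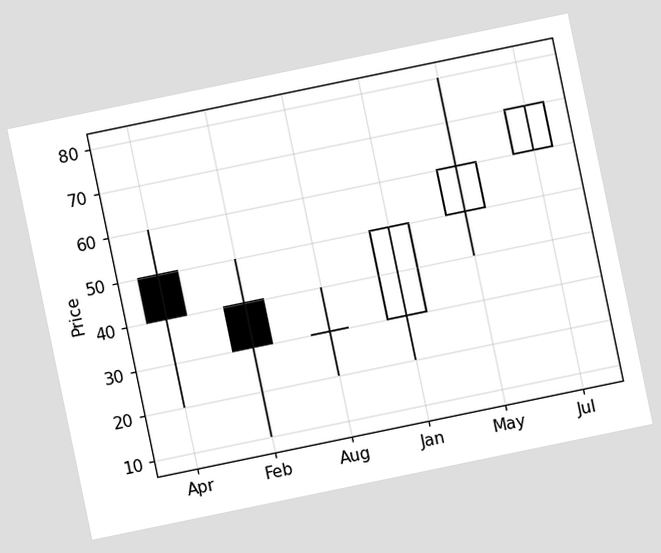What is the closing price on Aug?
30

The chart is tilted about 12° counter-clockwise. The Aug candle closes at 30.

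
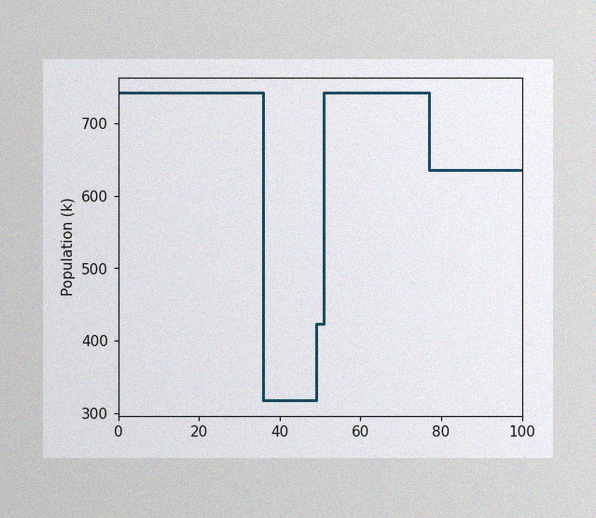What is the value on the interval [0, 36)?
The image has some photo noise and uneven lighting. On [0, 36) the step sits at 742k.

742k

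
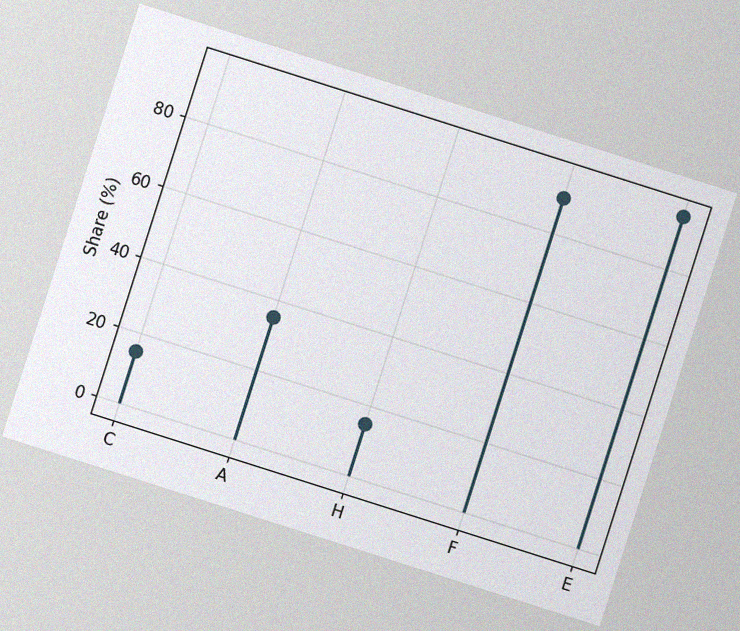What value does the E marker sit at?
95%

The chart is tilted about 18° clockwise, with some photo noise. The E marker sits at 95%.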